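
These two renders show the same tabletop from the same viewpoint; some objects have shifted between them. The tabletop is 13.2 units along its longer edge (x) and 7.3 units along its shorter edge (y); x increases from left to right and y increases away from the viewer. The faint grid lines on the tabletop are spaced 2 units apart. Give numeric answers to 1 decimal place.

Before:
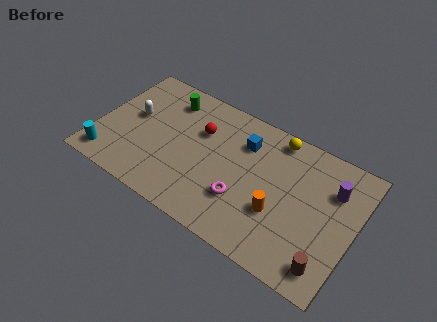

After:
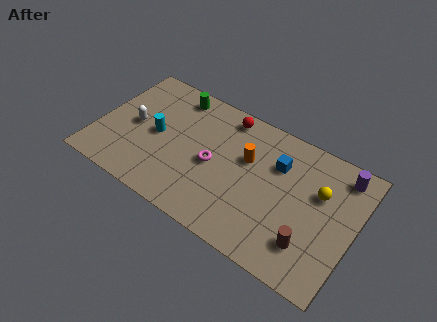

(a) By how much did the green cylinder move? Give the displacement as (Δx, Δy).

(0.3, 0.4)

The green cylinder was at about (3.2, 5.9) and moved to about (3.5, 6.3).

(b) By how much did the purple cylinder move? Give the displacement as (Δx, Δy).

(0.3, 1.0)

The purple cylinder was at about (11.9, 5.2) and moved to about (12.2, 6.2).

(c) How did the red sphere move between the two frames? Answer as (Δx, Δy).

(1.1, 1.5)

The red sphere started near (5.1, 4.9) and ended near (6.2, 6.4).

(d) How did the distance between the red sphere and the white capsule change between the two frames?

+1.7

Before: roughly 3.5 units apart; after: 5.2. That's 1.7 units further apart.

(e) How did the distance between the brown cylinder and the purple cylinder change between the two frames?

+0.5

The distance was about 4.0 in the first image and 4.5 in the second, so they moved 0.5 units further apart.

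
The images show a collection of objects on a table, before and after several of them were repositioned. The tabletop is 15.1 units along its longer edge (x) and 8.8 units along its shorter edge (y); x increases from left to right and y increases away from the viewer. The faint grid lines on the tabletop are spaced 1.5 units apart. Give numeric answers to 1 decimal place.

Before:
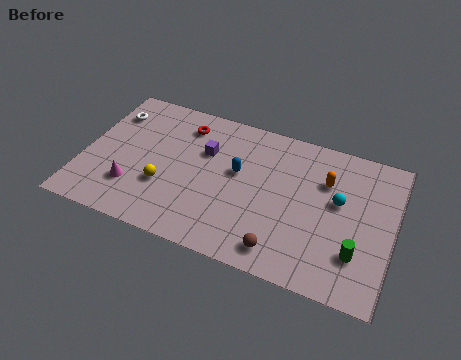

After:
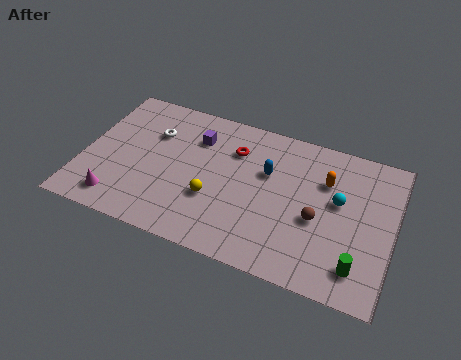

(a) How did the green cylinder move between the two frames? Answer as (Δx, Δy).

(0.1, -0.7)

From the two frames, the green cylinder sits at roughly (13.5, 2.4) before and (13.6, 1.7) after.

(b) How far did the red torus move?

2.7

The red torus moved from about (4.6, 7.1) to (7.2, 6.4), a distance of √(2.6² + 0.7²) ≈ 2.7.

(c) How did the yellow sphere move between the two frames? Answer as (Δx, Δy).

(2.4, 0.1)

From the two frames, the yellow sphere sits at roughly (4.1, 3.0) before and (6.5, 3.1) after.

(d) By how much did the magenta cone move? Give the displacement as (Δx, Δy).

(-0.6, -1.0)

The magenta cone was at about (2.6, 2.4) and moved to about (2.0, 1.4).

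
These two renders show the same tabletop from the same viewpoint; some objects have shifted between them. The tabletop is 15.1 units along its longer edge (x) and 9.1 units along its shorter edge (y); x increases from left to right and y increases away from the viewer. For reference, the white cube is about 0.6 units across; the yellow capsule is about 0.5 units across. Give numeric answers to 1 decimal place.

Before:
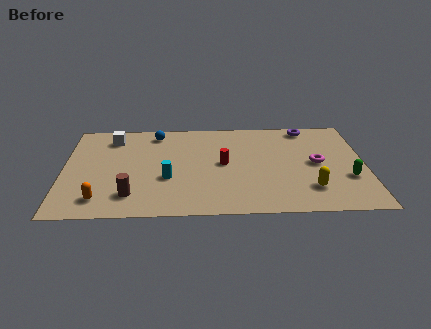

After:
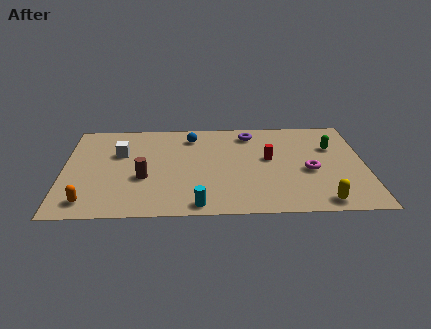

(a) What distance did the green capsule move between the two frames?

3.1

The green capsule was near (14.2, 3.1) before and (13.5, 6.1) after, so it travelled √(0.7² + 3.0²) ≈ 3.1 units.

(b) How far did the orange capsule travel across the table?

0.6

From (1.9, 1.6) to (1.3, 1.4), the orange capsule covered √(0.6² + 0.2²) ≈ 0.6 units.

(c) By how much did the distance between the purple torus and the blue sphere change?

-4.7

They were about 7.7 units apart before and 3.0 after — 4.7 units closer together.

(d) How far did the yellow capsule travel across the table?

1.3

The yellow capsule moved from about (12.3, 2.2) to (12.8, 1.0), a distance of √(0.5² + 1.2²) ≈ 1.3.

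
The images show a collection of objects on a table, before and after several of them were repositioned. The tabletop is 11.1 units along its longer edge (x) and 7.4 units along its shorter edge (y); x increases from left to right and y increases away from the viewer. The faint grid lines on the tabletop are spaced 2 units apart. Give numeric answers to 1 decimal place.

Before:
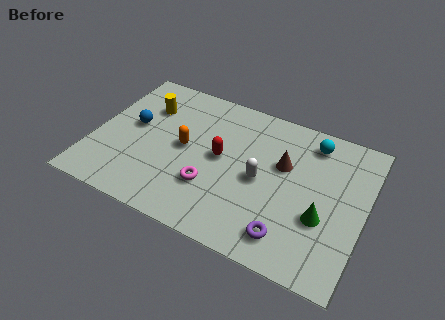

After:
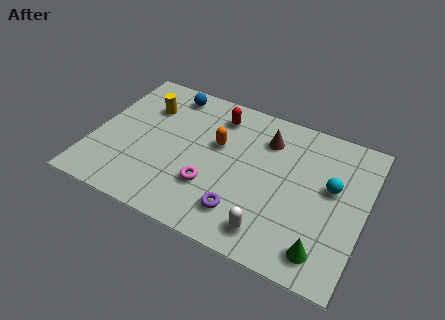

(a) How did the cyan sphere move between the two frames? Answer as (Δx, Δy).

(1.0, -1.9)

From the two frames, the cyan sphere sits at roughly (8.7, 6.2) before and (9.7, 4.3) after.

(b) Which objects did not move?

the yellow cylinder and the magenta torus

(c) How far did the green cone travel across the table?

1.5

The green cone moved from about (9.5, 2.7) to (9.7, 1.2), a distance of √(0.2² + 1.5²) ≈ 1.5.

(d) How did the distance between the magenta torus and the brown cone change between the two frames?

+0.3

They were about 3.5 units apart before and 3.8 after — 0.3 units further apart.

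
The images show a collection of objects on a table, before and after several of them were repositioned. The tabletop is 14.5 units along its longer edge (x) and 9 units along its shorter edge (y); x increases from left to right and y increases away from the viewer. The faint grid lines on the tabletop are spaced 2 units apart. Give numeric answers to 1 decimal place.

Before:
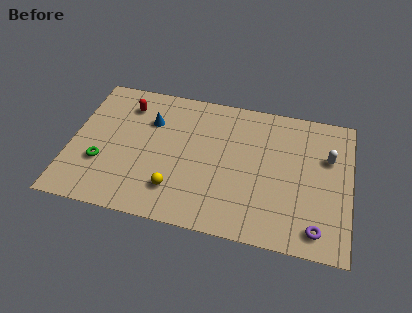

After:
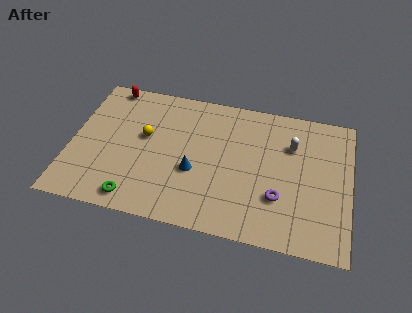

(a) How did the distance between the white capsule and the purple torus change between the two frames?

-1.1

Before: roughly 4.6 units apart; after: 3.5. That's 1.1 units closer together.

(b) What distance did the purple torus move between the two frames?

2.5

The purple torus moved from about (12.9, 1.3) to (10.9, 2.8), a distance of √(2.0² + 1.5²) ≈ 2.5.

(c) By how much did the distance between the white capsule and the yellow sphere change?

-0.9

The distance was about 8.6 in the first image and 7.7 in the second, so they moved 0.9 units closer together.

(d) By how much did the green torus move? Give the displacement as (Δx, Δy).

(1.9, -1.9)

The green torus started near (1.7, 3.0) and ended near (3.6, 1.1).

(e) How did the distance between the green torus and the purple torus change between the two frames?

-3.8

They were about 11.3 units apart before and 7.5 after — 3.8 units closer together.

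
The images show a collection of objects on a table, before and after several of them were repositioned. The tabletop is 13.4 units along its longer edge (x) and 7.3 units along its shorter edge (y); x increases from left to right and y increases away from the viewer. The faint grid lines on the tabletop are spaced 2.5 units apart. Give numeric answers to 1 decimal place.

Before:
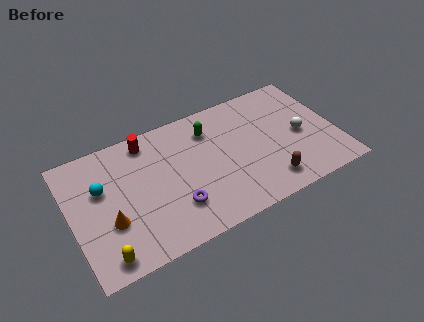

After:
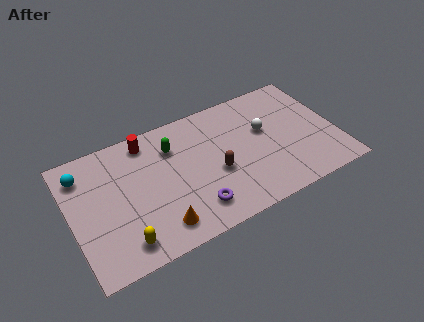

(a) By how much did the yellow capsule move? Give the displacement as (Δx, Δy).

(1.0, 0.3)

The yellow capsule started near (1.3, 0.9) and ended near (2.3, 1.2).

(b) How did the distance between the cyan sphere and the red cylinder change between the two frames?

+0.3

Before: roughly 3.0 units apart; after: 3.3. That's 0.3 units further apart.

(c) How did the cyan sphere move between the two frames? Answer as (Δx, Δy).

(-0.8, 1.2)

The cyan sphere started near (1.6, 4.6) and ended near (0.8, 5.8).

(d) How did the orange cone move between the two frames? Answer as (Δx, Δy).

(2.3, -1.3)

The orange cone started near (1.8, 2.6) and ended near (4.1, 1.3).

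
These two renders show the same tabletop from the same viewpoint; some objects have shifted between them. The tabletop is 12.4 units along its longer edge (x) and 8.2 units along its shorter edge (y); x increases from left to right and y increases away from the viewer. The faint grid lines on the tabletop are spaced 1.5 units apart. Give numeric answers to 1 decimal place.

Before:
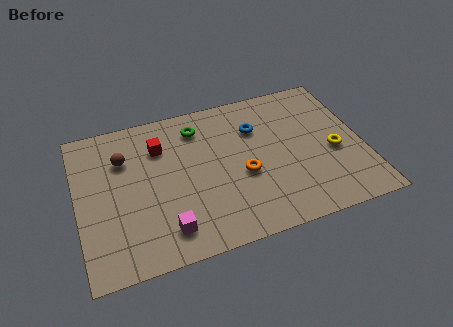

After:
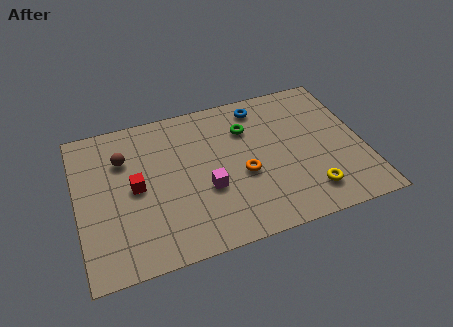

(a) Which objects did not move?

the brown sphere and the orange torus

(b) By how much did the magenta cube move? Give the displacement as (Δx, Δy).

(1.9, 1.6)

The magenta cube started near (3.6, 1.5) and ended near (5.5, 3.1).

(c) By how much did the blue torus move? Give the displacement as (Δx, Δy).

(0.3, 1.2)

The blue torus started near (7.9, 5.8) and ended near (8.2, 7.0).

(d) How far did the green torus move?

2.2

From (5.4, 6.6) to (7.5, 5.9), the green torus covered √(2.1² + 0.7²) ≈ 2.2 units.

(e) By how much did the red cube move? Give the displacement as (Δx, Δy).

(-1.2, -1.9)

From the two frames, the red cube sits at roughly (3.7, 6.0) before and (2.5, 4.1) after.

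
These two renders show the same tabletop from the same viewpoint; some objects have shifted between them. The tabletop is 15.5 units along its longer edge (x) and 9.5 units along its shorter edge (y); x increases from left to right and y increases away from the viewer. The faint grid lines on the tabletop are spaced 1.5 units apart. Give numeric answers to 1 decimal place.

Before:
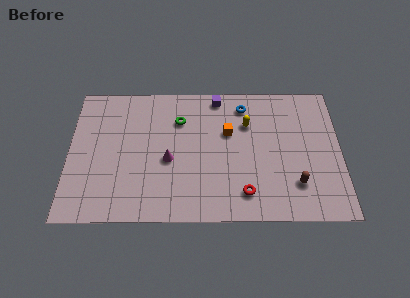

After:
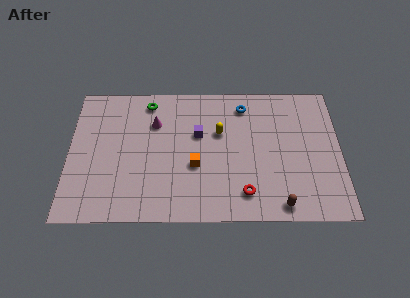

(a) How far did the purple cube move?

2.8

From (8.5, 8.5) to (7.4, 5.9), the purple cube covered √(1.1² + 2.6²) ≈ 2.8 units.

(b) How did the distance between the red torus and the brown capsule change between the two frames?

-0.8

The distance was about 3.0 in the first image and 2.2 in the second, so they moved 0.8 units closer together.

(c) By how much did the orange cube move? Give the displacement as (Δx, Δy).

(-1.9, -2.3)

The orange cube was at about (9.1, 6.0) and moved to about (7.2, 3.7).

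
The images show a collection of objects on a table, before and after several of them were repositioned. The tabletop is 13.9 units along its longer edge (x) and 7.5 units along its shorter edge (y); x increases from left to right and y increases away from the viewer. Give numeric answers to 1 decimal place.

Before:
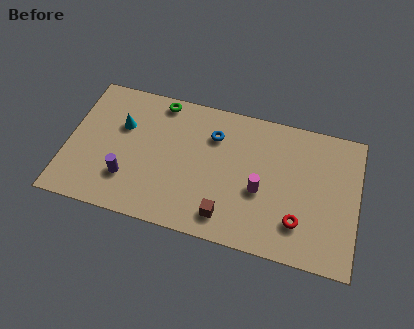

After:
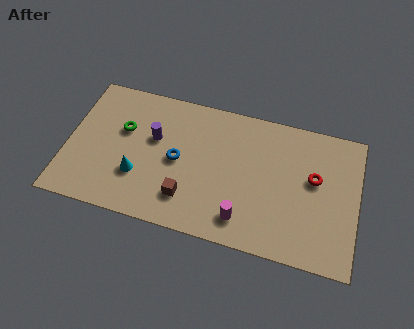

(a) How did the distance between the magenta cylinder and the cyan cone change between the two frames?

-1.8

Before: roughly 7.0 units apart; after: 5.2. That's 1.8 units closer together.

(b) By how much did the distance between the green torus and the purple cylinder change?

-3.3

They were about 4.8 units apart before and 1.5 after — 3.3 units closer together.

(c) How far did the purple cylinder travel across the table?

2.7

The purple cylinder was near (3.0, 2.1) before and (4.1, 4.6) after, so it travelled √(1.1² + 2.5²) ≈ 2.7 units.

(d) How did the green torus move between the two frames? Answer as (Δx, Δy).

(-1.6, -2.0)

The green torus started near (4.2, 6.7) and ended near (2.6, 4.7).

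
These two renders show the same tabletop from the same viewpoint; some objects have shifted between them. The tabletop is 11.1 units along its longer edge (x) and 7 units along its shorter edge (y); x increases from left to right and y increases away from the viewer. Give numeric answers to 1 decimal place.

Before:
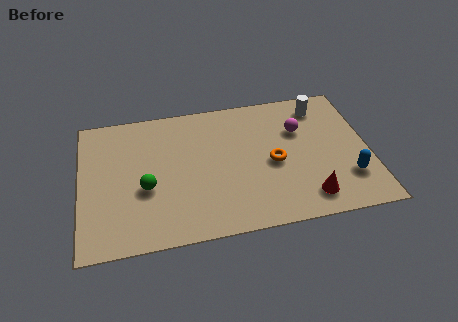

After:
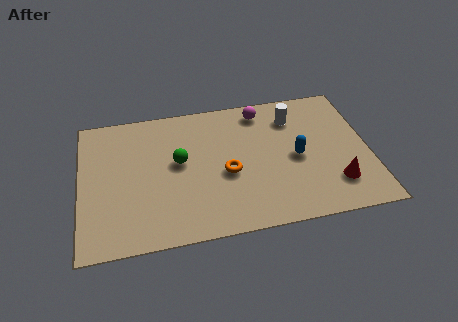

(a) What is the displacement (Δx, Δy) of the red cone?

(1.1, 0.5)

From the two frames, the red cone sits at roughly (8.6, 1.2) before and (9.7, 1.7) after.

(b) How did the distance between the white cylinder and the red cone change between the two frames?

-0.7

Before: roughly 4.7 units apart; after: 4.0. That's 0.7 units closer together.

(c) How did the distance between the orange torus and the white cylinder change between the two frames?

+0.3

Before: roughly 3.3 units apart; after: 3.6. That's 0.3 units further apart.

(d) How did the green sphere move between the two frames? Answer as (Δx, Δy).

(1.3, 1.1)

The green sphere was at about (2.5, 2.8) and moved to about (3.8, 3.9).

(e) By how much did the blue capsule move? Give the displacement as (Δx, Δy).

(-1.9, 1.4)

The blue capsule was at about (10.2, 1.9) and moved to about (8.3, 3.3).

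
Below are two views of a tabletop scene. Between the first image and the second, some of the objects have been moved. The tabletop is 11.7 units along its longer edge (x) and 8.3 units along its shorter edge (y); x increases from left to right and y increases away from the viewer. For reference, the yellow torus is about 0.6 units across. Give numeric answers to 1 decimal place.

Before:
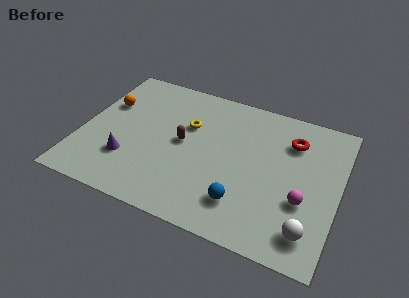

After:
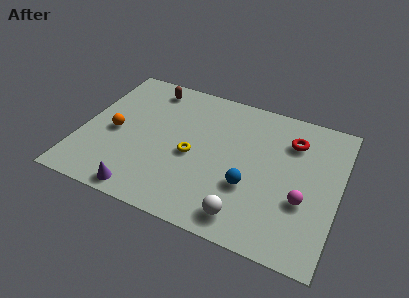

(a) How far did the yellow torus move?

1.7

From (4.7, 5.4) to (5.1, 3.7), the yellow torus covered √(0.4² + 1.7²) ≈ 1.7 units.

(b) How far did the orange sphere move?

1.7

From (0.9, 5.4) to (1.5, 3.8), the orange sphere covered √(0.6² + 1.6²) ≈ 1.7 units.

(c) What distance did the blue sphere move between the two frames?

1.0

The blue sphere was near (7.6, 1.9) before and (7.8, 2.9) after, so it travelled √(0.2² + 1.0²) ≈ 1.0 units.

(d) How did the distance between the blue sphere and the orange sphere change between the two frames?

-1.2

Before: roughly 7.6 units apart; after: 6.4. That's 1.2 units closer together.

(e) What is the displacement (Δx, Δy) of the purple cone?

(0.9, -1.6)

From the two frames, the purple cone sits at roughly (2.3, 2.4) before and (3.2, 0.8) after.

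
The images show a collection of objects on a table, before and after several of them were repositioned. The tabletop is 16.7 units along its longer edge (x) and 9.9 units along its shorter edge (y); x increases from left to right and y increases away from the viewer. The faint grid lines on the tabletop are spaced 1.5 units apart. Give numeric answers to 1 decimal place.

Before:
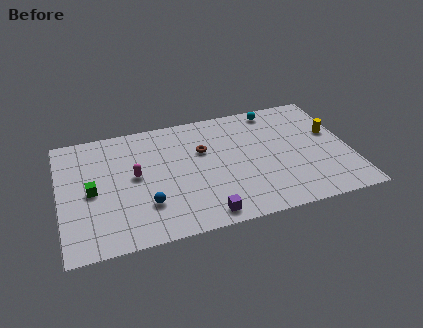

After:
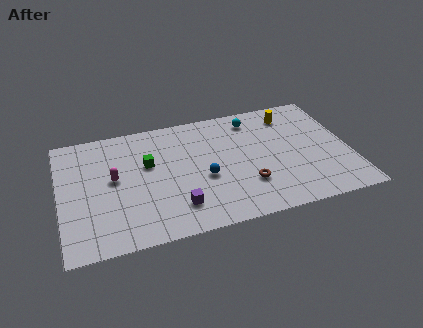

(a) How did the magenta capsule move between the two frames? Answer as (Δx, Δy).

(-1.2, 0.1)

The magenta capsule was at about (4.3, 5.3) and moved to about (3.1, 5.4).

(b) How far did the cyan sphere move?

1.4

From (12.7, 8.8) to (11.4, 8.3), the cyan sphere covered √(1.3² + 0.5²) ≈ 1.4 units.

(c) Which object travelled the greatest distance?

the brown torus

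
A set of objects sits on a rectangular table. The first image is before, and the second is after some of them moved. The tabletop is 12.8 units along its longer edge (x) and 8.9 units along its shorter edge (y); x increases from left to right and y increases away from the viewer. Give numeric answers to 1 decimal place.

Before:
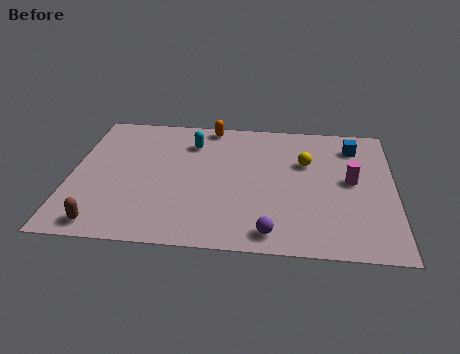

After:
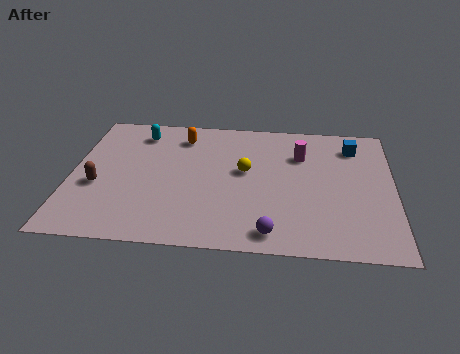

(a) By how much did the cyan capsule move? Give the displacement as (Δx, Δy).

(-2.1, 0.5)

The cyan capsule started near (4.7, 6.8) and ended near (2.6, 7.3).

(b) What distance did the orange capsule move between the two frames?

1.4

The orange capsule was near (5.4, 8.1) before and (4.3, 7.2) after, so it travelled √(1.1² + 0.9²) ≈ 1.4 units.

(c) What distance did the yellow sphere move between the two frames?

2.5

The yellow sphere moved from about (9.3, 5.8) to (6.9, 5.0), a distance of √(2.4² + 0.8²) ≈ 2.5.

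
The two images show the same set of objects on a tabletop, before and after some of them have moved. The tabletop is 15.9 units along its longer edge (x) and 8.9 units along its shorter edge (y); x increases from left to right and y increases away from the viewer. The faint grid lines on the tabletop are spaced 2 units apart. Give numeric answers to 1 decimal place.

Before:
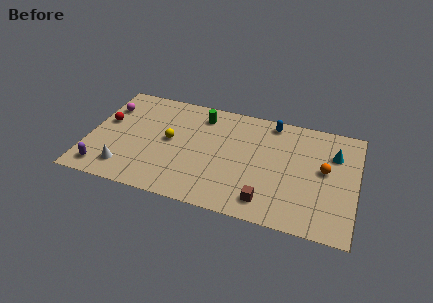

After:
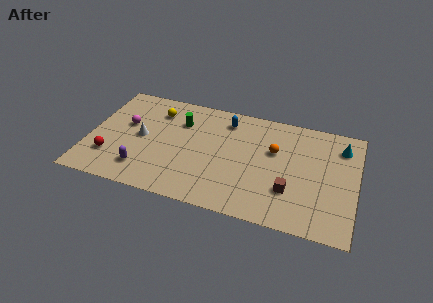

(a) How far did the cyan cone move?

0.8

From (14.5, 6.3) to (14.9, 7.0), the cyan cone covered √(0.4² + 0.7²) ≈ 0.8 units.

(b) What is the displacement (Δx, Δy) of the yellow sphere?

(-1.0, 2.2)

The yellow sphere was at about (4.8, 4.7) and moved to about (3.8, 6.9).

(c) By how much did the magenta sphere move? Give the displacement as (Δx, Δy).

(1.2, -1.2)

The magenta sphere started near (0.9, 6.5) and ended near (2.1, 5.3).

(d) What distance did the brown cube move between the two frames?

1.8

The brown cube was near (10.8, 1.5) before and (12.1, 2.7) after, so it travelled √(1.3² + 1.2²) ≈ 1.8 units.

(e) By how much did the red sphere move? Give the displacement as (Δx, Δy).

(0.5, -2.8)

The red sphere was at about (0.9, 5.2) and moved to about (1.4, 2.4).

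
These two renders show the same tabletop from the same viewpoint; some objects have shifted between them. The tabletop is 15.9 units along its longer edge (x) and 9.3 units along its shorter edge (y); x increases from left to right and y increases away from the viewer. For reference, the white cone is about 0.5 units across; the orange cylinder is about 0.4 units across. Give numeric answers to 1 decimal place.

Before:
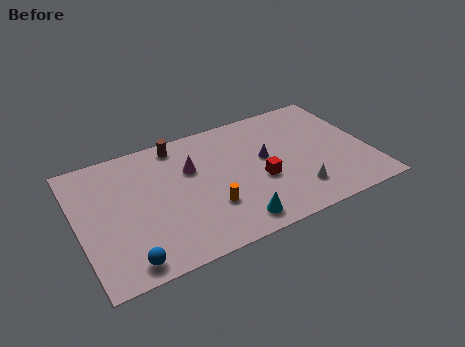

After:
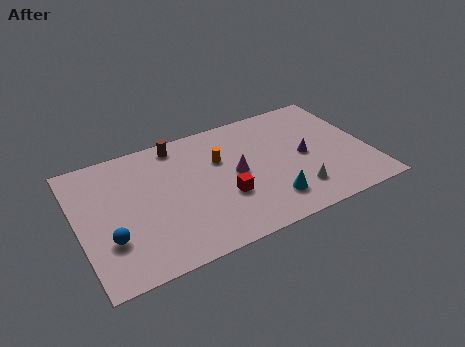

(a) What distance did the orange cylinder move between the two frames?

3.4

From (6.9, 2.9) to (7.9, 6.1), the orange cylinder covered √(1.0² + 3.2²) ≈ 3.4 units.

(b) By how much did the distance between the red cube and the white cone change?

+1.6

Before: roughly 2.4 units apart; after: 4.0. That's 1.6 units further apart.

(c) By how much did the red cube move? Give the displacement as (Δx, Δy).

(-2.0, -0.4)

The red cube was at about (9.8, 3.7) and moved to about (7.8, 3.3).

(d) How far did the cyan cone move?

2.2

The cyan cone was near (8.0, 1.3) before and (10.1, 2.0) after, so it travelled √(2.1² + 0.7²) ≈ 2.2 units.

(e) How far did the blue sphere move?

1.9

From (2.2, 1.1) to (1.5, 2.9), the blue sphere covered √(0.7² + 1.8²) ≈ 1.9 units.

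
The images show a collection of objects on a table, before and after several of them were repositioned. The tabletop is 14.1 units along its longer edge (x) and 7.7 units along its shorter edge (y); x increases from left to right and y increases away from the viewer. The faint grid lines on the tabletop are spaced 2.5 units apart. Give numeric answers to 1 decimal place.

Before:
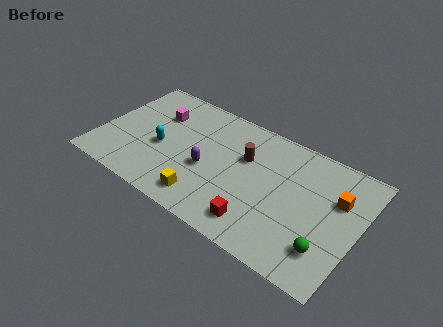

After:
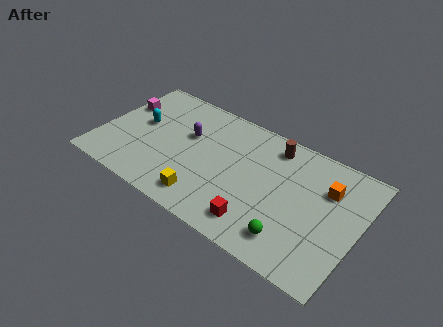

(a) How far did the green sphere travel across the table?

1.8

From (12.7, 1.9) to (10.9, 1.5), the green sphere covered √(1.8² + 0.4²) ≈ 1.8 units.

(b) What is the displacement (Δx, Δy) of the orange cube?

(-0.6, 0.3)

The orange cube started near (12.8, 5.1) and ended near (12.2, 5.4).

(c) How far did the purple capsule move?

2.1

The purple capsule moved from about (6.0, 3.2) to (4.6, 4.8), a distance of √(1.4² + 1.6²) ≈ 2.1.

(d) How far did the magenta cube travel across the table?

2.0

The magenta cube was near (2.8, 5.4) before and (0.8, 5.1) after, so it travelled √(2.0² + 0.3²) ≈ 2.0 units.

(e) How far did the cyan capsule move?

1.7

The cyan capsule moved from about (3.4, 3.3) to (2.0, 4.3), a distance of √(1.4² + 1.0²) ≈ 1.7.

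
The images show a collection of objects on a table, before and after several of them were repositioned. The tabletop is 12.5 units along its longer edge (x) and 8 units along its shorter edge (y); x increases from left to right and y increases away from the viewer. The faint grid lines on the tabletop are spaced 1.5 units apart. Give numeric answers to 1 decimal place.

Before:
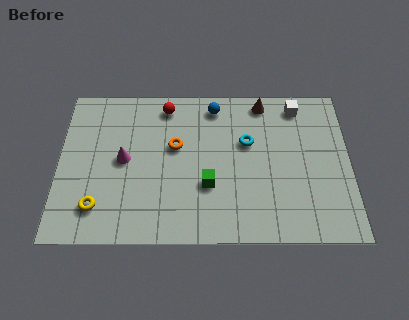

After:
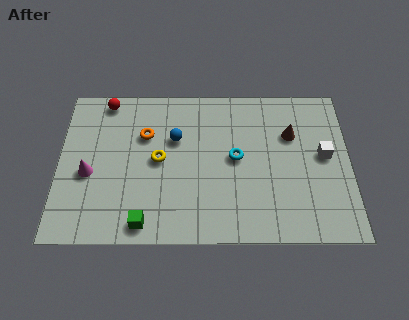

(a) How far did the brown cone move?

2.1

From (8.8, 7.1) to (10.0, 5.4), the brown cone covered √(1.2² + 1.7²) ≈ 2.1 units.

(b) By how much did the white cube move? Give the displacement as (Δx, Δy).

(1.1, -2.6)

From the two frames, the white cube sits at roughly (10.3, 6.9) before and (11.4, 4.3) after.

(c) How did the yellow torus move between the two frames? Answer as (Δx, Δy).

(2.6, 2.4)

The yellow torus started near (1.7, 1.7) and ended near (4.3, 4.1).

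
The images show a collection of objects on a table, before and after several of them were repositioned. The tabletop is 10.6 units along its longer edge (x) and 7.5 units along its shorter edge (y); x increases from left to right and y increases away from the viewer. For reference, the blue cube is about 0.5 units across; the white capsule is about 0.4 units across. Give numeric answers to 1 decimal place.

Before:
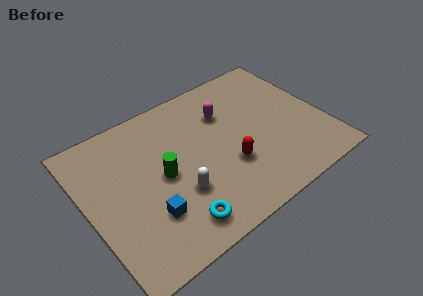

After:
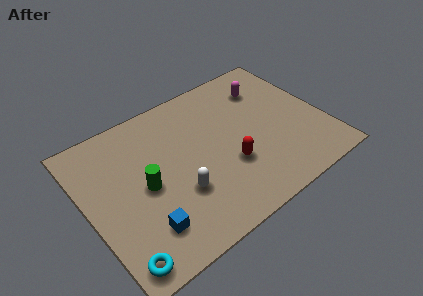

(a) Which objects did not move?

the red capsule and the white capsule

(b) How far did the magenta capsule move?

2.0

The magenta capsule moved from about (6.5, 5.3) to (8.5, 5.7), a distance of √(2.0² + 0.4²) ≈ 2.0.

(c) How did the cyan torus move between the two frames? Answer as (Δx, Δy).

(-2.6, -0.3)

The cyan torus was at about (3.4, 1.2) and moved to about (0.8, 0.9).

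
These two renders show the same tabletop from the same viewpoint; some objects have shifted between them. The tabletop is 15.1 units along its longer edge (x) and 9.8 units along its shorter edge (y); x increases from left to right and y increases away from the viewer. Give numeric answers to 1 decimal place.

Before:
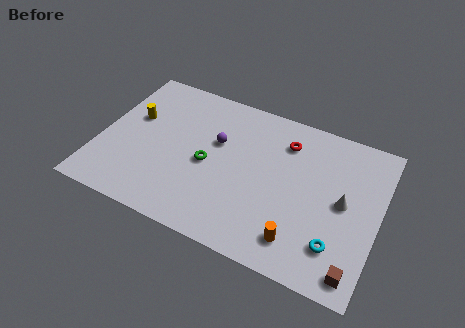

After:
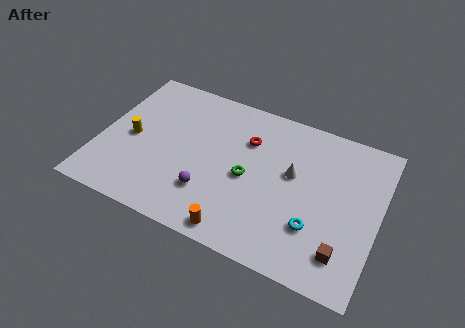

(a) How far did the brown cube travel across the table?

1.1

The brown cube moved from about (14.2, 1.2) to (13.5, 2.0), a distance of √(0.7² + 0.8²) ≈ 1.1.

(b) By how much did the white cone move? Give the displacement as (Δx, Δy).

(-2.8, 0.7)

The white cone was at about (13.2, 5.0) and moved to about (10.4, 5.7).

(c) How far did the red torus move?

2.1

From (9.8, 7.6) to (7.8, 6.9), the red torus covered √(2.0² + 0.7²) ≈ 2.1 units.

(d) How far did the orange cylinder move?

3.3

The orange cylinder moved from about (11.2, 1.8) to (8.0, 1.0), a distance of √(3.2² + 0.8²) ≈ 3.3.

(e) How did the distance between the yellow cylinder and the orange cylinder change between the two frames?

-3.2

Before: roughly 10.5 units apart; after: 7.3. That's 3.2 units closer together.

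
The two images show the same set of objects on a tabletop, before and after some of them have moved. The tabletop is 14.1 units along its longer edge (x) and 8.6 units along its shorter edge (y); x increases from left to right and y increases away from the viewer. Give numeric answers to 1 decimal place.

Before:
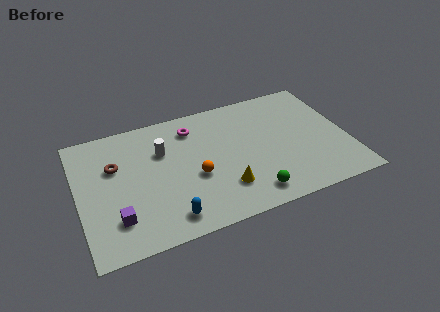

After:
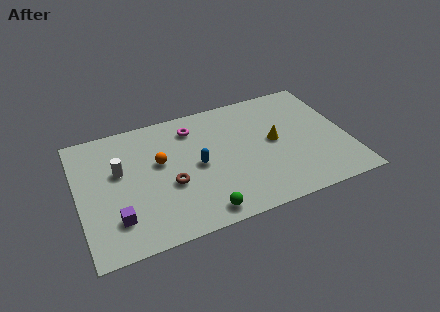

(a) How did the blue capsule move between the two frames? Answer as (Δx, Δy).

(1.8, 2.9)

The blue capsule was at about (4.4, 1.3) and moved to about (6.2, 4.2).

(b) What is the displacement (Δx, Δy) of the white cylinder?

(-2.3, -0.6)

The white cylinder was at about (4.5, 5.8) and moved to about (2.2, 5.2).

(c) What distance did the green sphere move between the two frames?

2.6

From (8.7, 1.3) to (6.1, 1.0), the green sphere covered √(2.6² + 0.3²) ≈ 2.6 units.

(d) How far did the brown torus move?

3.5

The brown torus was near (2.0, 5.6) before and (4.7, 3.4) after, so it travelled √(2.7² + 2.2²) ≈ 3.5 units.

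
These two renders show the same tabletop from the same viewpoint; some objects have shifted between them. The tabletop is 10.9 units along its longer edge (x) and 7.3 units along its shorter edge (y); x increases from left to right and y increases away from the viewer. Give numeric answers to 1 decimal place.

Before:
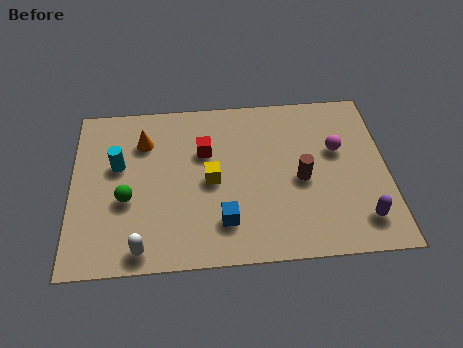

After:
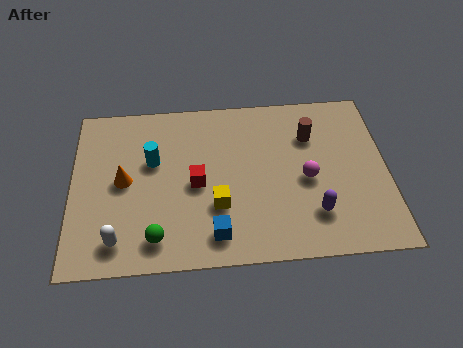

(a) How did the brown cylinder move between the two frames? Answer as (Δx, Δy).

(0.4, 1.9)

The brown cylinder started near (7.9, 3.3) and ended near (8.3, 5.2).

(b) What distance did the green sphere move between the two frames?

2.0

From (1.9, 2.9) to (2.9, 1.2), the green sphere covered √(1.0² + 1.7²) ≈ 2.0 units.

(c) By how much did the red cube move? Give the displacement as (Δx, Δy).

(-0.3, -1.4)

The red cube started near (4.6, 4.8) and ended near (4.3, 3.4).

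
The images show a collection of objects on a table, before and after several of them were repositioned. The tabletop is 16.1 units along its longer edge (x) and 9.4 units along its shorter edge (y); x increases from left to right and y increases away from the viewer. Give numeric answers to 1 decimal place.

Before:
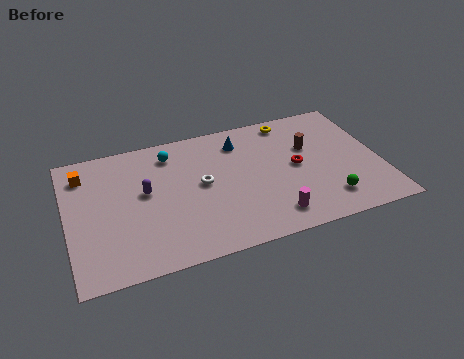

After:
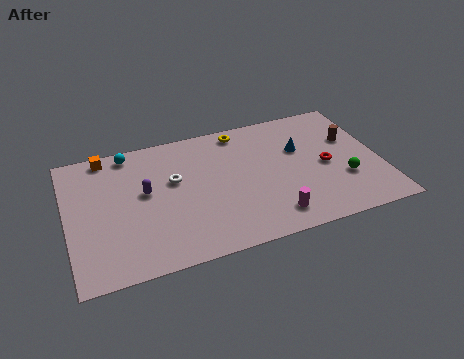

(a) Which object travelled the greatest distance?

the blue cone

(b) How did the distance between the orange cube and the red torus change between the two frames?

+0.7

Before: roughly 11.1 units apart; after: 11.8. That's 0.7 units further apart.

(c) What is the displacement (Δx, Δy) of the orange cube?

(1.2, 1.0)

The orange cube started near (1.0, 7.5) and ended near (2.2, 8.5).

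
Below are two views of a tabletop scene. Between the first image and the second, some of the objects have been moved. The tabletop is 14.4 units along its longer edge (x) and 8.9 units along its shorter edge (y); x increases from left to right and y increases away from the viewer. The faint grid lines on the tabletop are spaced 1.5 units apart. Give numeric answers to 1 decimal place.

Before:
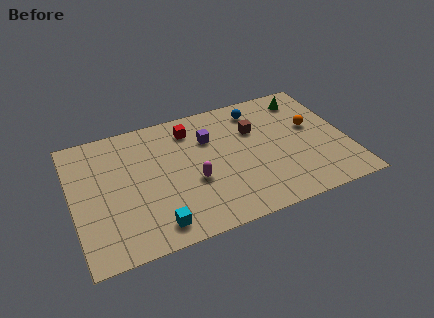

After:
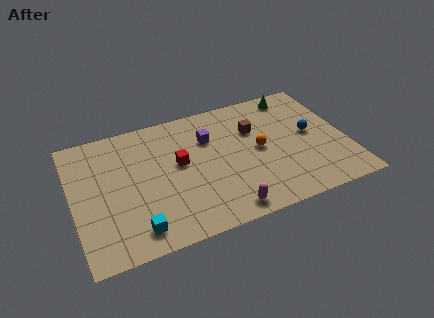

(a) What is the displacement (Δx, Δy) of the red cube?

(-0.8, -2.2)

The red cube started near (6.4, 7.2) and ended near (5.6, 5.0).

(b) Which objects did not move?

the purple cube and the brown cube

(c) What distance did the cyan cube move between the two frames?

1.0

From (4.0, 1.3) to (3.0, 1.4), the cyan cube covered √(1.0² + 0.1²) ≈ 1.0 units.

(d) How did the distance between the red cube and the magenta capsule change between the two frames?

+0.8

They were about 3.7 units apart before and 4.5 after — 0.8 units further apart.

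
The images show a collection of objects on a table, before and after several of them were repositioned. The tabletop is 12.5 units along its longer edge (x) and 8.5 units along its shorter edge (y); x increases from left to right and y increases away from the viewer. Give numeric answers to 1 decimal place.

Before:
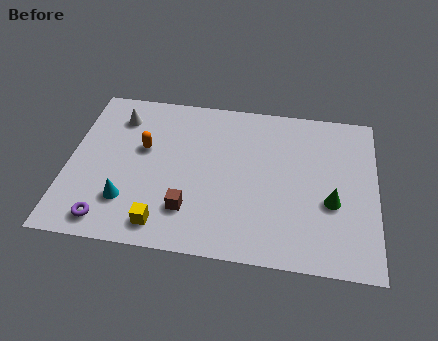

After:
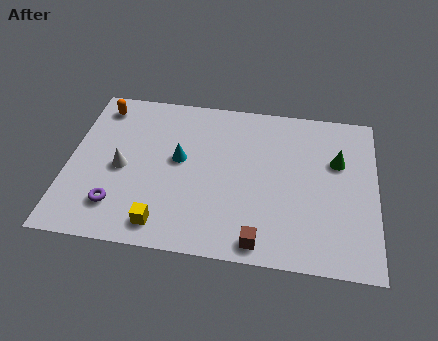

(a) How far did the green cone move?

2.2

The green cone was near (10.7, 3.3) before and (10.9, 5.5) after, so it travelled √(0.2² + 2.2²) ≈ 2.2 units.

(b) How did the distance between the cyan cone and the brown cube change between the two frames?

+2.6

The distance was about 2.5 in the first image and 5.1 in the second, so they moved 2.6 units further apart.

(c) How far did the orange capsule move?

2.8

The orange capsule moved from about (3.0, 5.1) to (1.1, 7.2), a distance of √(1.9² + 2.1²) ≈ 2.8.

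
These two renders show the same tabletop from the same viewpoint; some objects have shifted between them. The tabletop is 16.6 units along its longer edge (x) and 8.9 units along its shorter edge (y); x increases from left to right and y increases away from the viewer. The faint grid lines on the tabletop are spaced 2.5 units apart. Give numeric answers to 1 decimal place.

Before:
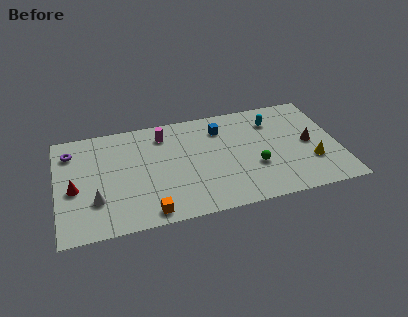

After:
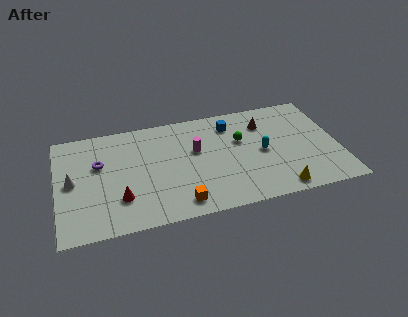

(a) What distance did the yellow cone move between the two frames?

2.8

The yellow cone moved from about (14.9, 2.8) to (12.8, 1.0), a distance of √(2.1² + 1.8²) ≈ 2.8.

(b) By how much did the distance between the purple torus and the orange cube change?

-1.2

The distance was about 7.4 in the first image and 6.2 in the second, so they moved 1.2 units closer together.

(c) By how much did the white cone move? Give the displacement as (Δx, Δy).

(-1.3, 1.8)

From the two frames, the white cone sits at roughly (2.2, 2.7) before and (0.9, 4.5) after.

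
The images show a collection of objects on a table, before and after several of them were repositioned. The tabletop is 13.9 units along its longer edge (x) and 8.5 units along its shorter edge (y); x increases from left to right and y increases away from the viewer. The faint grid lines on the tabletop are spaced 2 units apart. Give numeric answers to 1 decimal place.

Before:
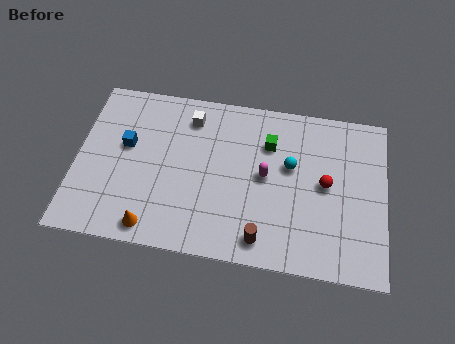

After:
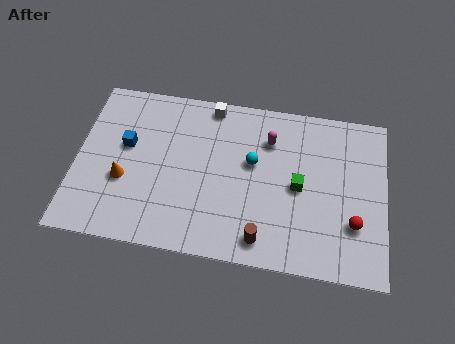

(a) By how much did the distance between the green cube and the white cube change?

+1.8

The distance was about 3.7 in the first image and 5.5 in the second, so they moved 1.8 units further apart.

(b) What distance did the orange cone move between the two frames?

2.6

From (3.6, 1.0) to (2.2, 3.2), the orange cone covered √(1.4² + 2.2²) ≈ 2.6 units.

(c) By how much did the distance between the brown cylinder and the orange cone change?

+1.7

They were about 4.9 units apart before and 6.6 after — 1.7 units further apart.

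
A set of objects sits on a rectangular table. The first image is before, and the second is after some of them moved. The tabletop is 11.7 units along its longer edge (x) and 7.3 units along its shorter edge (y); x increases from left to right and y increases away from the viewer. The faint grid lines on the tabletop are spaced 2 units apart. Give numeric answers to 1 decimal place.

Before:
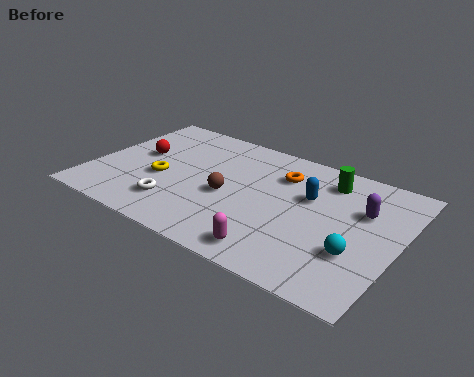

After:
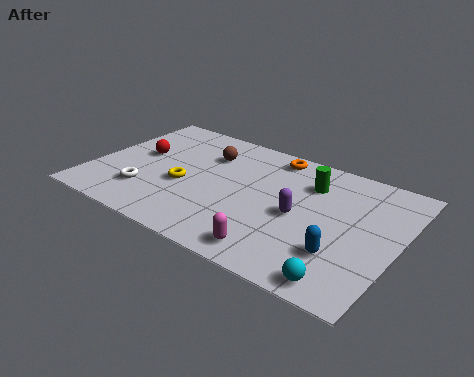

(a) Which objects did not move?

the red sphere and the magenta capsule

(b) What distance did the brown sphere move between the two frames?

2.4

From (5.3, 3.2) to (4.1, 5.3), the brown sphere covered √(1.2² + 2.1²) ≈ 2.4 units.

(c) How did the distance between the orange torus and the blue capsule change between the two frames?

+4.0

Before: roughly 1.4 units apart; after: 5.4. That's 4.0 units further apart.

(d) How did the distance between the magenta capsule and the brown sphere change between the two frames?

+2.4

Before: roughly 3.1 units apart; after: 5.5. That's 2.4 units further apart.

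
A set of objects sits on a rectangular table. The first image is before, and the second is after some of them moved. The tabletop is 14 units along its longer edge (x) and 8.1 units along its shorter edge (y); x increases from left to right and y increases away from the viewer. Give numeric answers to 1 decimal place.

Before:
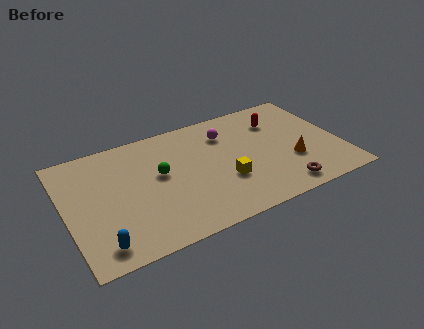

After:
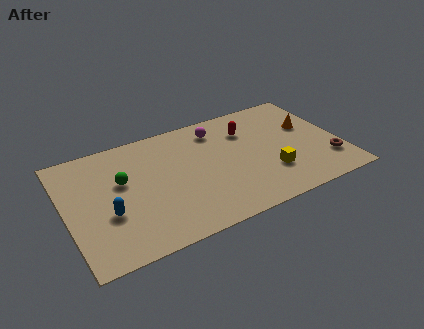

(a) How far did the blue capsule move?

1.9

From (1.4, 1.2) to (2.0, 3.0), the blue capsule covered √(0.6² + 1.8²) ≈ 1.9 units.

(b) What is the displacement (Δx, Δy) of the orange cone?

(1.2, 2.2)

The orange cone was at about (11.4, 2.8) and moved to about (12.6, 5.0).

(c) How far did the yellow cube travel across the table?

2.3

The yellow cube moved from about (7.9, 2.8) to (10.2, 2.4), a distance of √(2.3² + 0.4²) ≈ 2.3.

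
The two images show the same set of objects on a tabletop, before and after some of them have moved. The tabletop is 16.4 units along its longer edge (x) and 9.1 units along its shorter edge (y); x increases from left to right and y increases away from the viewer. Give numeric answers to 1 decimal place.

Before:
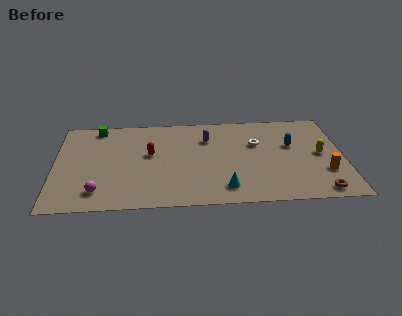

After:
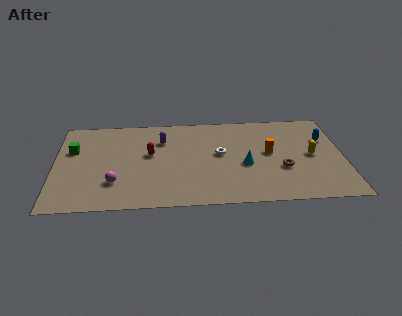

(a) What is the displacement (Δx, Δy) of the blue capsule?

(1.9, 0.5)

The blue capsule started near (13.5, 5.6) and ended near (15.4, 6.1).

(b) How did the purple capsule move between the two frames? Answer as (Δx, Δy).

(-2.6, 0.0)

The purple capsule was at about (8.7, 6.6) and moved to about (6.1, 6.6).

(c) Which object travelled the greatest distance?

the orange cylinder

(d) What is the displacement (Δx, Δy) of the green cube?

(-1.4, -2.2)

From the two frames, the green cube sits at roughly (2.4, 8.1) before and (1.0, 5.9) after.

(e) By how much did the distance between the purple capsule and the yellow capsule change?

+2.1

They were about 6.7 units apart before and 8.8 after — 2.1 units further apart.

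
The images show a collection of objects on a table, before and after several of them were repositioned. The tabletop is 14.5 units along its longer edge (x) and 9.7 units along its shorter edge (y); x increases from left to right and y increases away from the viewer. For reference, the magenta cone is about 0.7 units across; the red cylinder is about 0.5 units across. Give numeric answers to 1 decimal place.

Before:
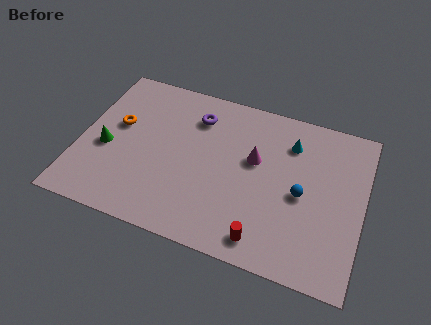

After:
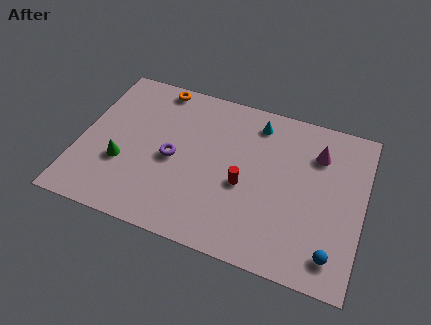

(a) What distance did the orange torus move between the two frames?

3.5

The orange torus was near (1.8, 5.7) before and (3.5, 8.8) after, so it travelled √(1.7² + 3.1²) ≈ 3.5 units.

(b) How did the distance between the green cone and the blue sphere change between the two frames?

+1.0

The distance was about 10.0 in the first image and 11.0 in the second, so they moved 1.0 units further apart.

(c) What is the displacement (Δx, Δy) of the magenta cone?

(3.1, 1.4)

The magenta cone was at about (8.9, 5.8) and moved to about (12.0, 7.2).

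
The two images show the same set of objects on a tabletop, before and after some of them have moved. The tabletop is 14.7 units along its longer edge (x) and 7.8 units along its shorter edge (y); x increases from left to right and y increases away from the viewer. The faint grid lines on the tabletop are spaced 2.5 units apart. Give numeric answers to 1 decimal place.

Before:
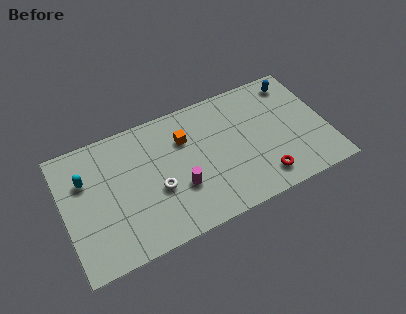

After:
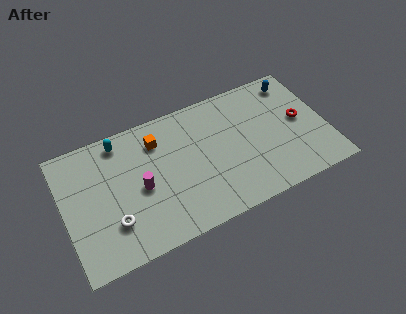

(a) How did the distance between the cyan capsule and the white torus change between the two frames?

+0.3

The distance was about 4.4 in the first image and 4.7 in the second, so they moved 0.3 units further apart.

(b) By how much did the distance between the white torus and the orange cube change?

+1.8

Before: roughly 3.0 units apart; after: 4.8. That's 1.8 units further apart.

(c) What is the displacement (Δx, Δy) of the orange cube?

(-1.5, 0.5)

From the two frames, the orange cube sits at roughly (6.9, 5.5) before and (5.4, 6.0) after.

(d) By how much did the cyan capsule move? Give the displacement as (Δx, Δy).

(2.1, 1.5)

The cyan capsule was at about (1.3, 5.3) and moved to about (3.4, 6.8).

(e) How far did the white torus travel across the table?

2.8

From (5.1, 3.1) to (2.5, 2.2), the white torus covered √(2.6² + 0.9²) ≈ 2.8 units.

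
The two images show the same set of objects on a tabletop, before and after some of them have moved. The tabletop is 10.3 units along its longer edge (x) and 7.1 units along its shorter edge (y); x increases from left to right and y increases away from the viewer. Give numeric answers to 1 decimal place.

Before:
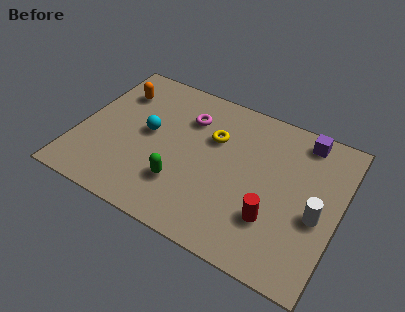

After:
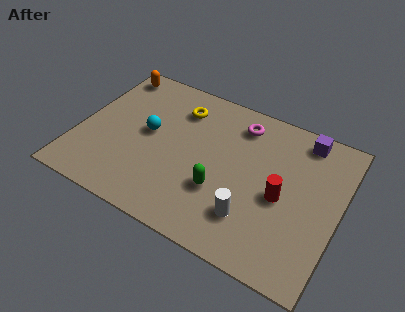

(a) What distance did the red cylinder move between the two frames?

1.1

From (7.9, 2.1) to (8.1, 3.2), the red cylinder covered √(0.2² + 1.1²) ≈ 1.1 units.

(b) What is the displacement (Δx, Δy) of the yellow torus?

(-1.5, 0.8)

The yellow torus was at about (5.2, 4.7) and moved to about (3.7, 5.5).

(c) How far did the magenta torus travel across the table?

2.1

The magenta torus moved from about (4.1, 5.2) to (6.1, 5.8), a distance of √(2.0² + 0.6²) ≈ 2.1.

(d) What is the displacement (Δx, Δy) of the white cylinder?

(-2.4, -1.2)

The white cylinder started near (9.5, 3.0) and ended near (7.1, 1.8).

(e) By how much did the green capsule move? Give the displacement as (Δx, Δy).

(1.5, 0.4)

The green capsule started near (4.3, 2.0) and ended near (5.8, 2.4).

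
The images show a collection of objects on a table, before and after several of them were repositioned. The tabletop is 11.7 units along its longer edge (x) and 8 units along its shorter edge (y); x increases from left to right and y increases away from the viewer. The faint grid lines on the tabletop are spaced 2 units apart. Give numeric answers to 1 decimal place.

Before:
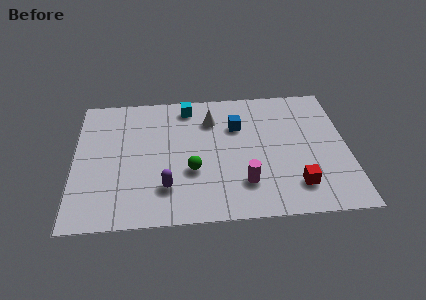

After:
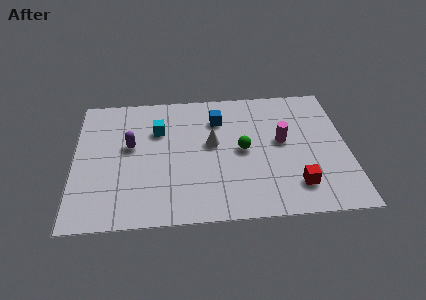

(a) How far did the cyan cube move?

1.9

The cyan cube was near (4.9, 6.9) before and (3.6, 5.5) after, so it travelled √(1.3² + 1.4²) ≈ 1.9 units.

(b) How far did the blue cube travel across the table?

0.9

From (7.0, 5.5) to (6.2, 6.0), the blue cube covered √(0.8² + 0.5²) ≈ 0.9 units.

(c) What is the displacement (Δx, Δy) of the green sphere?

(2.2, 1.1)

From the two frames, the green sphere sits at roughly (5.0, 2.9) before and (7.2, 4.0) after.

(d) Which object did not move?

the red cube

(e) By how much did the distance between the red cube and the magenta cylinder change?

+0.5

The distance was about 2.2 in the first image and 2.7 in the second, so they moved 0.5 units further apart.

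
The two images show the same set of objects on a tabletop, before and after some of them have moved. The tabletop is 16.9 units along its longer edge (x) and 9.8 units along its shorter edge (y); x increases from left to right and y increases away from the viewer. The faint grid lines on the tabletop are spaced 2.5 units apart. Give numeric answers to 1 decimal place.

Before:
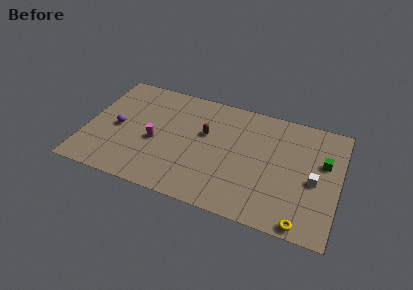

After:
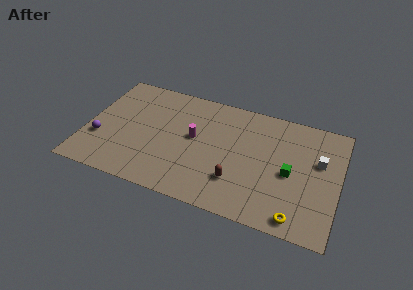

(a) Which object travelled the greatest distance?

the brown capsule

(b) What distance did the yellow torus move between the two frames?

0.5

The yellow torus was near (14.8, 0.8) before and (14.4, 1.1) after, so it travelled √(0.4² + 0.3²) ≈ 0.5 units.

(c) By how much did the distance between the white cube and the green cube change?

+0.6

The distance was about 1.8 in the first image and 2.4 in the second, so they moved 0.6 units further apart.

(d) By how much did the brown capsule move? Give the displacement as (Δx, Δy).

(2.4, -3.3)

The brown capsule was at about (7.9, 6.0) and moved to about (10.3, 2.7).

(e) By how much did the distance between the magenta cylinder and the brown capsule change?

+0.4

Before: roughly 3.7 units apart; after: 4.1. That's 0.4 units further apart.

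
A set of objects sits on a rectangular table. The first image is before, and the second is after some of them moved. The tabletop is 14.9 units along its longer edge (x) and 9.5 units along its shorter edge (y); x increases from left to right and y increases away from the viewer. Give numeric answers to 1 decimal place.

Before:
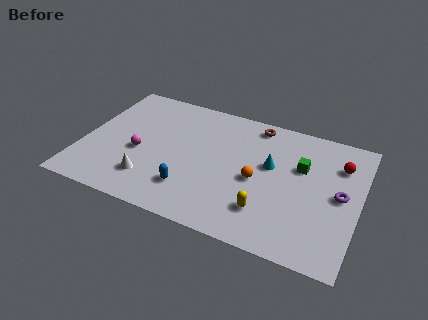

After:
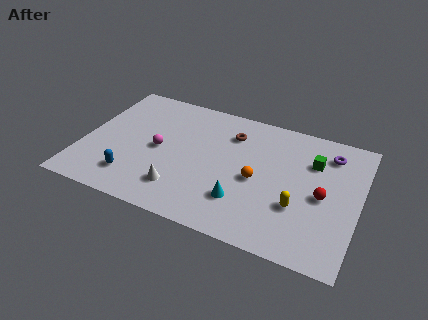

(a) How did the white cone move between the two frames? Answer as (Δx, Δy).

(1.7, -0.1)

The white cone was at about (3.9, 2.2) and moved to about (5.6, 2.1).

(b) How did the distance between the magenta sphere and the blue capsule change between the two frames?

-0.6

Before: roughly 3.4 units apart; after: 2.8. That's 0.6 units closer together.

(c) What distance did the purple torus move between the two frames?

2.9

The purple torus moved from about (13.9, 4.8) to (13.1, 7.6), a distance of √(0.8² + 2.8²) ≈ 2.9.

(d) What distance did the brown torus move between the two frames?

1.7

The brown torus was near (9.0, 8.4) before and (7.8, 7.2) after, so it travelled √(1.2² + 1.2²) ≈ 1.7 units.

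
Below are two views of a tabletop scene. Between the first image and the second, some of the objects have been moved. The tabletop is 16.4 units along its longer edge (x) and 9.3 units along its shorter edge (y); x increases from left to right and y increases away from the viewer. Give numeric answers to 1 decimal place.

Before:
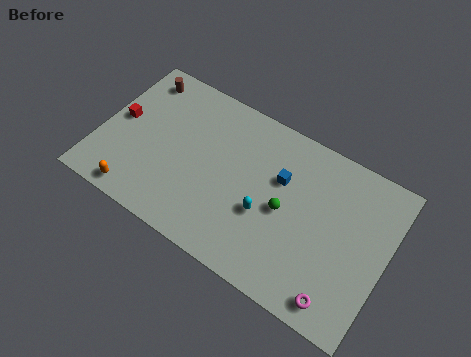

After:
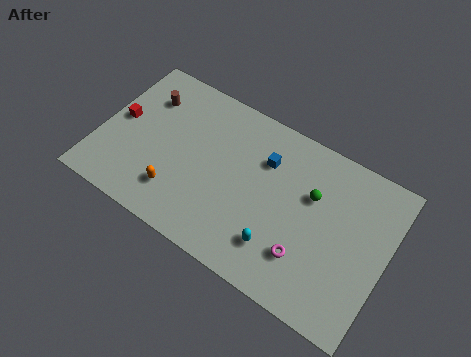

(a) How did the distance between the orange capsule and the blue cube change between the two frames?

-2.8

The distance was about 9.0 in the first image and 6.2 in the second, so they moved 2.8 units closer together.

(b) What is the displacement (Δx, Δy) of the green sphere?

(1.3, 1.6)

The green sphere was at about (10.7, 4.4) and moved to about (12.0, 6.0).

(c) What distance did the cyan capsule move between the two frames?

1.7

The cyan capsule moved from about (9.7, 3.6) to (10.7, 2.2), a distance of √(1.0² + 1.4²) ≈ 1.7.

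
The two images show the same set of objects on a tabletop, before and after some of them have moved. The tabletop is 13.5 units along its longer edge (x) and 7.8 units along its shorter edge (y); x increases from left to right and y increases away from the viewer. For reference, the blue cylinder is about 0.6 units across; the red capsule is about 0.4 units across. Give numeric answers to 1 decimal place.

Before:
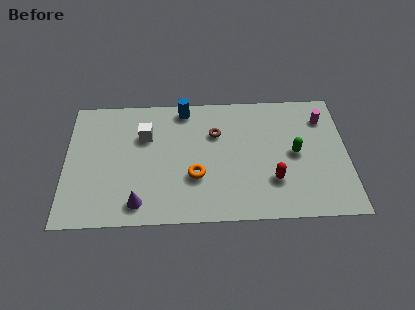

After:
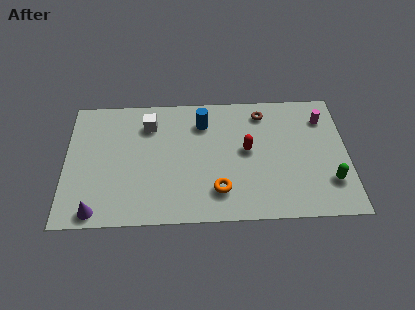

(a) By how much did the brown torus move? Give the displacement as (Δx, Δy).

(2.3, 1.2)

From the two frames, the brown torus sits at roughly (7.2, 5.3) before and (9.5, 6.5) after.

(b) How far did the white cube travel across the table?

0.7

From (3.8, 5.3) to (4.0, 6.0), the white cube covered √(0.2² + 0.7²) ≈ 0.7 units.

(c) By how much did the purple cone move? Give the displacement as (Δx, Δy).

(-2.0, -0.4)

The purple cone was at about (3.5, 1.2) and moved to about (1.5, 0.8).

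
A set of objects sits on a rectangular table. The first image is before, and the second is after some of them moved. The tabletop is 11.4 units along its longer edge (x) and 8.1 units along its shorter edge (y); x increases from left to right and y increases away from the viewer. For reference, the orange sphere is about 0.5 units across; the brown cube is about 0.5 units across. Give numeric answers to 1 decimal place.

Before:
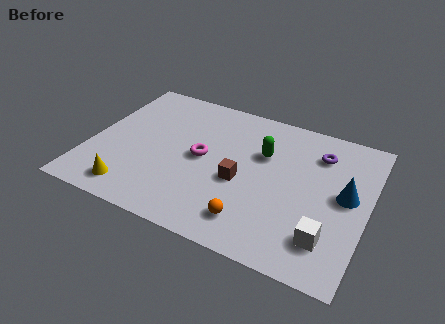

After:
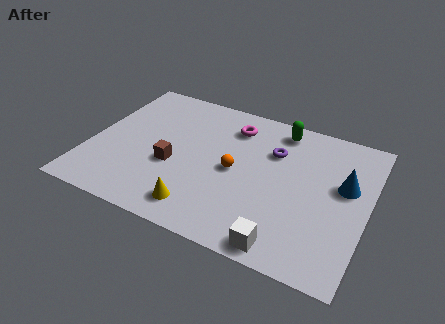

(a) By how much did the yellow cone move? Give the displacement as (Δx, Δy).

(2.8, 0.1)

The yellow cone started near (2.1, 1.2) and ended near (4.9, 1.3).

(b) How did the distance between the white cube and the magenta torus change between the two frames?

+0.4

The distance was about 5.9 in the first image and 6.3 in the second, so they moved 0.4 units further apart.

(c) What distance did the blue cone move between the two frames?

0.5

The blue cone moved from about (10.5, 4.3) to (10.4, 4.8), a distance of √(0.1² + 0.5²) ≈ 0.5.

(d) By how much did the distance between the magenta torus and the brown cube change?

+2.0

Before: roughly 1.8 units apart; after: 3.8. That's 2.0 units further apart.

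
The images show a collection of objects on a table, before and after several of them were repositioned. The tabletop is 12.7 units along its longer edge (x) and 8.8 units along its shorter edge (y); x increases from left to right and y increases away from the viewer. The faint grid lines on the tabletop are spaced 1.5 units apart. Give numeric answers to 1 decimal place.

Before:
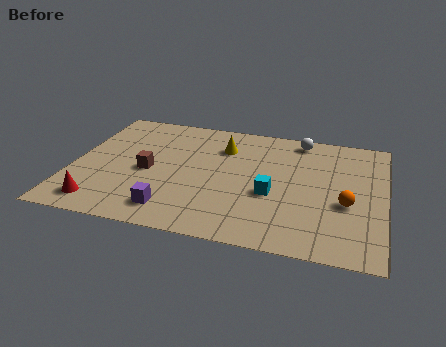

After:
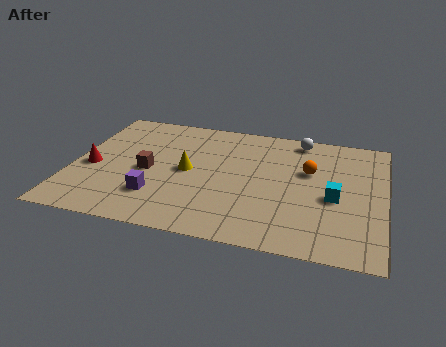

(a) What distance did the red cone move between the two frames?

2.6

The red cone was near (1.4, 1.3) before and (0.8, 3.8) after, so it travelled √(0.6² + 2.5²) ≈ 2.6 units.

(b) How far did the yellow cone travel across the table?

2.5

The yellow cone was near (6.0, 6.5) before and (4.7, 4.4) after, so it travelled √(1.3² + 2.1²) ≈ 2.5 units.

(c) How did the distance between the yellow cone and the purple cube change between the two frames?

-2.9

Before: roughly 5.3 units apart; after: 2.4. That's 2.9 units closer together.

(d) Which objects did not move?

the brown cube and the white sphere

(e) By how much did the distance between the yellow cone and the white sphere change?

+2.2

Before: roughly 3.4 units apart; after: 5.6. That's 2.2 units further apart.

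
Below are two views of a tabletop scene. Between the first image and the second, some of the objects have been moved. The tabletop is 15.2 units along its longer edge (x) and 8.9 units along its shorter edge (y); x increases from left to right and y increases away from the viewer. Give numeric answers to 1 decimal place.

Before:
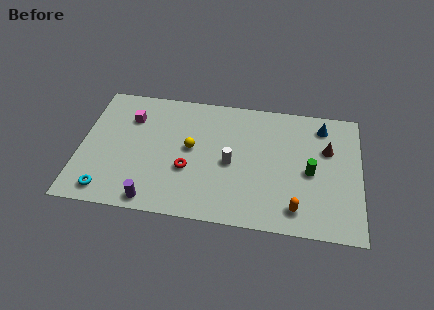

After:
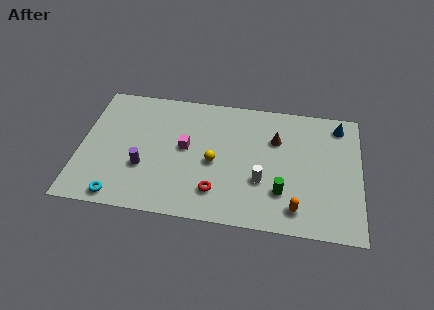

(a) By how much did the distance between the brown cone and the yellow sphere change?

-3.6

Before: roughly 7.5 units apart; after: 3.9. That's 3.6 units closer together.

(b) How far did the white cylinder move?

2.0

From (8.2, 4.1) to (9.9, 3.1), the white cylinder covered √(1.7² + 1.0²) ≈ 2.0 units.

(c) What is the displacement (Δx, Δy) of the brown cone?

(-2.8, 0.3)

The brown cone started near (13.4, 5.8) and ended near (10.6, 6.1).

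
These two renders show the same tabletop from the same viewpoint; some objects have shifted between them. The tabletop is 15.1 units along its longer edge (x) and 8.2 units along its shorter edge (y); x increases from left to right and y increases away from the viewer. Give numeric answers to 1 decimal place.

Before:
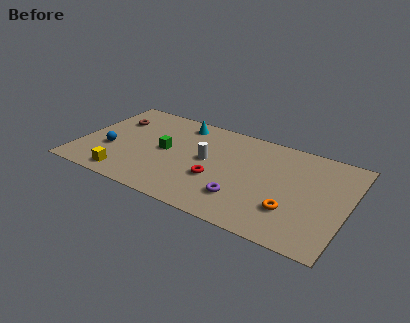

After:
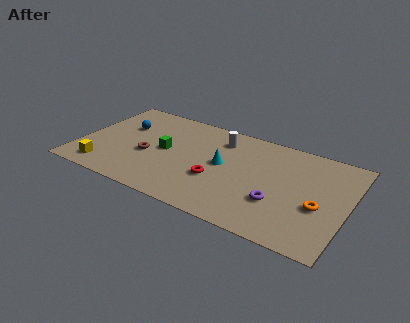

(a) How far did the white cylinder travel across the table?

2.2

The white cylinder was near (7.2, 4.4) before and (7.7, 6.5) after, so it travelled √(0.5² + 2.1²) ≈ 2.2 units.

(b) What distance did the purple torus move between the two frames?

2.0

The purple torus moved from about (9.5, 2.1) to (11.4, 2.7), a distance of √(1.9² + 0.6²) ≈ 2.0.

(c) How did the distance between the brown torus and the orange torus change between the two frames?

-1.4

The distance was about 11.1 in the first image and 9.7 in the second, so they moved 1.4 units closer together.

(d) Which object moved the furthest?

the cyan cone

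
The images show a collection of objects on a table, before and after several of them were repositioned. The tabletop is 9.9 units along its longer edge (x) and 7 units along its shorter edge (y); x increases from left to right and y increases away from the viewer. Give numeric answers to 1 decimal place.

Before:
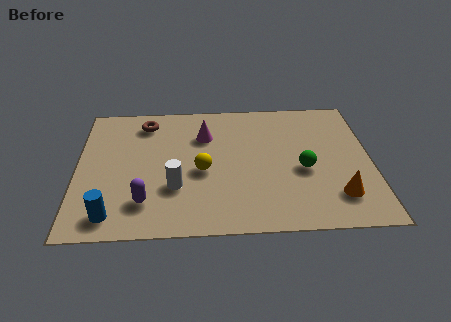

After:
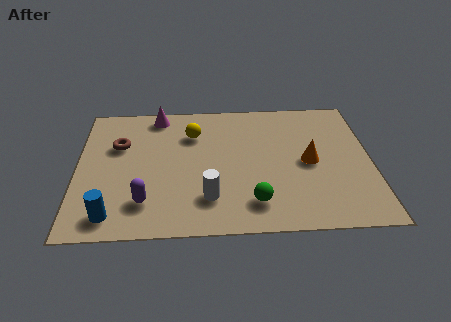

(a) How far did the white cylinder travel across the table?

1.3

From (3.3, 2.3) to (4.4, 1.7), the white cylinder covered √(1.1² + 0.6²) ≈ 1.3 units.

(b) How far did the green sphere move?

2.3

The green sphere was near (7.6, 3.0) before and (5.9, 1.4) after, so it travelled √(1.7² + 1.6²) ≈ 2.3 units.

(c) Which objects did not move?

the purple capsule and the blue cylinder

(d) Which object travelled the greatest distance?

the green sphere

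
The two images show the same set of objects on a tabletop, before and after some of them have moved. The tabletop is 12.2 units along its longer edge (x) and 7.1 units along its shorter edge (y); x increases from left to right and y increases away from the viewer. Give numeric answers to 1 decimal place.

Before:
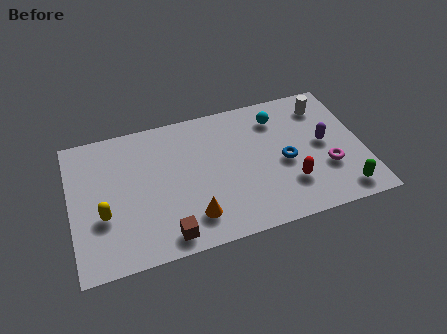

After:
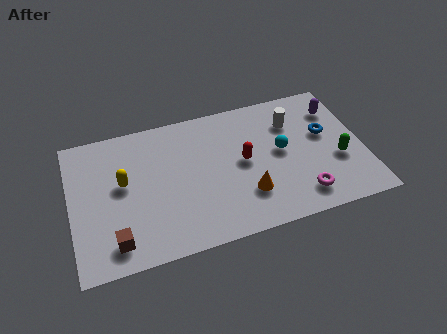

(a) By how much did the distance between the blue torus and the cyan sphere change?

-0.5

The distance was about 2.4 in the first image and 1.9 in the second, so they moved 0.5 units closer together.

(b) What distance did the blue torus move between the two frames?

2.1

From (8.9, 3.2) to (10.7, 4.2), the blue torus covered √(1.8² + 1.0²) ≈ 2.1 units.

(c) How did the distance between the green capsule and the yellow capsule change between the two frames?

-0.9

The distance was about 9.9 in the first image and 9.0 in the second, so they moved 0.9 units closer together.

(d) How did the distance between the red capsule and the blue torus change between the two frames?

+2.3

Before: roughly 1.2 units apart; after: 3.5. That's 2.3 units further apart.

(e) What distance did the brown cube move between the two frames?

2.1

From (3.8, 0.9) to (1.7, 1.2), the brown cube covered √(2.1² + 0.3²) ≈ 2.1 units.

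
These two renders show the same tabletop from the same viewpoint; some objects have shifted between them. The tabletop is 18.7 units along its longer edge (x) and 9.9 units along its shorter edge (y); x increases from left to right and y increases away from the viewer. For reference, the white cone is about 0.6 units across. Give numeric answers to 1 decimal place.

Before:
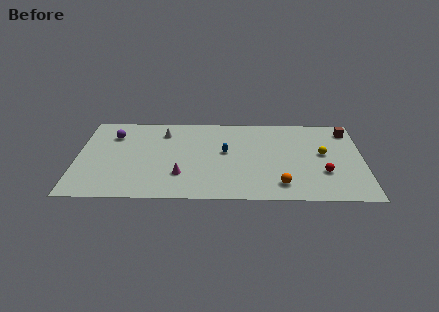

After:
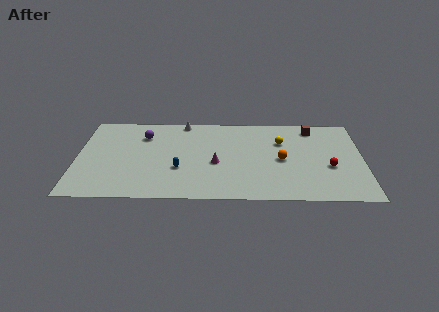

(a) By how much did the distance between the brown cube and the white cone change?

-3.6

They were about 12.2 units apart before and 8.6 after — 3.6 units closer together.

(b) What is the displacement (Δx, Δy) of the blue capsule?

(-3.0, -2.0)

The blue capsule was at about (9.7, 5.5) and moved to about (6.7, 3.5).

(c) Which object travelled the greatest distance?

the blue capsule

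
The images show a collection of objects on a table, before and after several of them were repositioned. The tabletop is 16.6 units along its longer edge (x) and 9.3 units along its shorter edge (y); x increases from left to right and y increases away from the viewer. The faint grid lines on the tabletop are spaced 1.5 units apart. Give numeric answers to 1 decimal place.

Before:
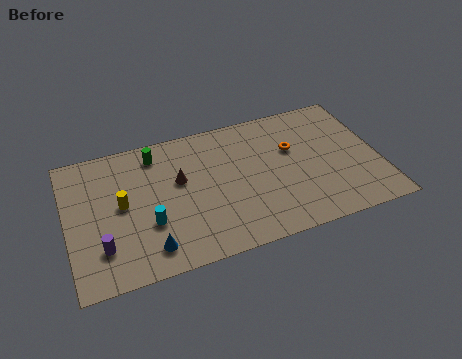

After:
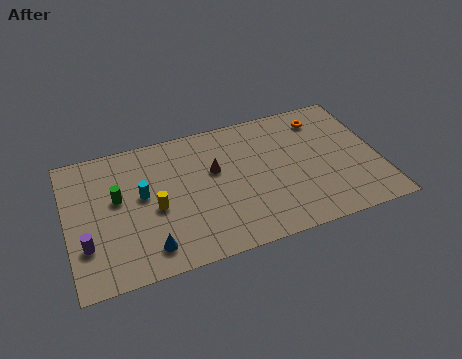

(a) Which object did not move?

the blue cone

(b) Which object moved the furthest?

the green cylinder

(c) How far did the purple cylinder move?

0.9

The purple cylinder moved from about (1.7, 2.4) to (0.9, 2.8), a distance of √(0.8² + 0.4²) ≈ 0.9.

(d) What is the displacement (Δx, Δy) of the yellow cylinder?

(1.7, -0.8)

The yellow cylinder was at about (2.9, 4.9) and moved to about (4.6, 4.1).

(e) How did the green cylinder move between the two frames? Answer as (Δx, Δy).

(-2.2, -2.4)

From the two frames, the green cylinder sits at roughly (4.9, 7.8) before and (2.7, 5.4) after.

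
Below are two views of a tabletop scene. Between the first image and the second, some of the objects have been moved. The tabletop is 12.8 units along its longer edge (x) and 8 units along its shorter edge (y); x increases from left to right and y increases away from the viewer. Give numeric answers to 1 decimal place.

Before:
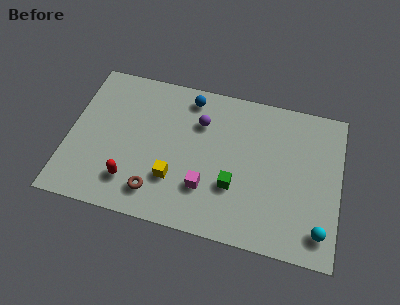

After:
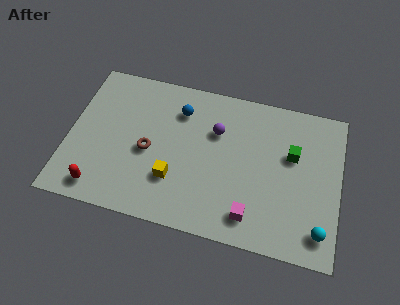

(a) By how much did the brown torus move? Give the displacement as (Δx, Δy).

(-0.5, 2.1)

From the two frames, the brown torus sits at roughly (4.3, 1.5) before and (3.8, 3.6) after.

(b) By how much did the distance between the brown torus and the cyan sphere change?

+0.8

The distance was about 7.7 in the first image and 8.5 in the second, so they moved 0.8 units further apart.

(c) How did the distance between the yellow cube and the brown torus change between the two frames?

+0.6

The distance was about 1.2 in the first image and 1.8 in the second, so they moved 0.6 units further apart.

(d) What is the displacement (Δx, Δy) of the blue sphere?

(-0.4, -0.8)

The blue sphere was at about (5.5, 6.9) and moved to about (5.1, 6.1).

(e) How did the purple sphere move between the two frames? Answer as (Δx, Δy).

(0.8, -0.3)

The purple sphere started near (6.1, 5.7) and ended near (6.9, 5.4).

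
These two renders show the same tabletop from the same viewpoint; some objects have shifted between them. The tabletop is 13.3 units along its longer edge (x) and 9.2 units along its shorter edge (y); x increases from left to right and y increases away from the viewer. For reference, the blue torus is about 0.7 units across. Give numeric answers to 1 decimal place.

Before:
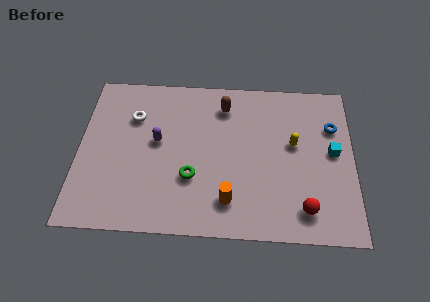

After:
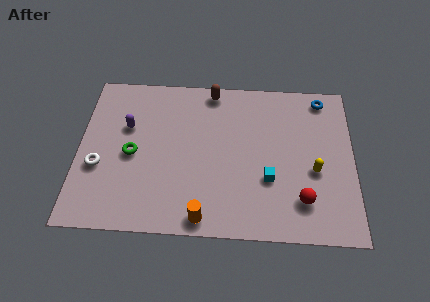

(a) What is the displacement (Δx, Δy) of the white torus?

(-1.6, -3.0)

The white torus was at about (2.6, 6.5) and moved to about (1.0, 3.5).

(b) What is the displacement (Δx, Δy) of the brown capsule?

(-0.6, 0.9)

The brown capsule started near (7.0, 7.4) and ended near (6.4, 8.3).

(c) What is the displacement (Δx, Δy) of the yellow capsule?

(1.0, -1.5)

The yellow capsule started near (10.4, 5.3) and ended near (11.4, 3.8).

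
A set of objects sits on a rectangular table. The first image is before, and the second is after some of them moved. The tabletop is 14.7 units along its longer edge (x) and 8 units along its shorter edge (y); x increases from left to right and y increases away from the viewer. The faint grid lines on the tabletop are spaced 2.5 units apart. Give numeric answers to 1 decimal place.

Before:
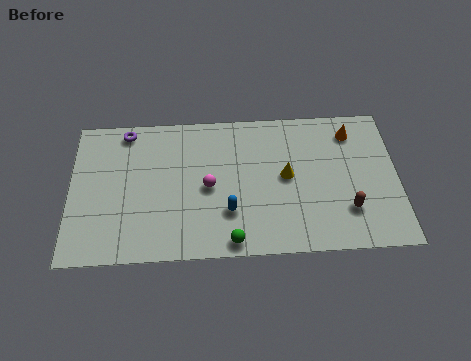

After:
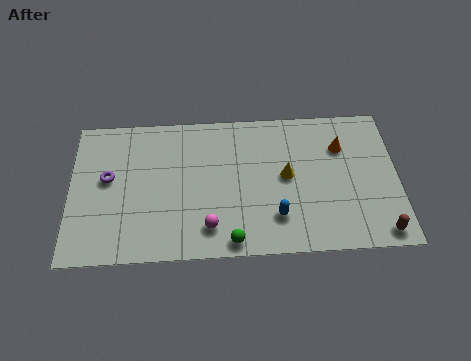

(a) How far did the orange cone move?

0.9

The orange cone moved from about (12.7, 6.5) to (12.2, 5.7), a distance of √(0.5² + 0.8²) ≈ 0.9.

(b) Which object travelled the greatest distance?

the purple torus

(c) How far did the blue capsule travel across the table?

2.1

The blue capsule was near (7.1, 2.4) before and (9.2, 2.0) after, so it travelled √(2.1² + 0.4²) ≈ 2.1 units.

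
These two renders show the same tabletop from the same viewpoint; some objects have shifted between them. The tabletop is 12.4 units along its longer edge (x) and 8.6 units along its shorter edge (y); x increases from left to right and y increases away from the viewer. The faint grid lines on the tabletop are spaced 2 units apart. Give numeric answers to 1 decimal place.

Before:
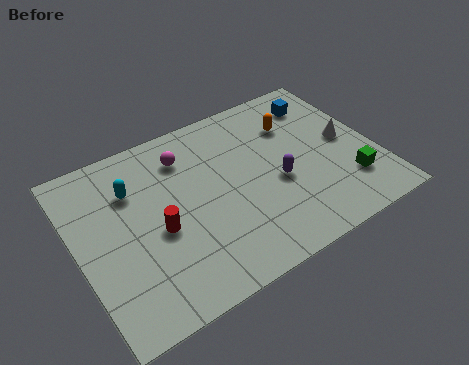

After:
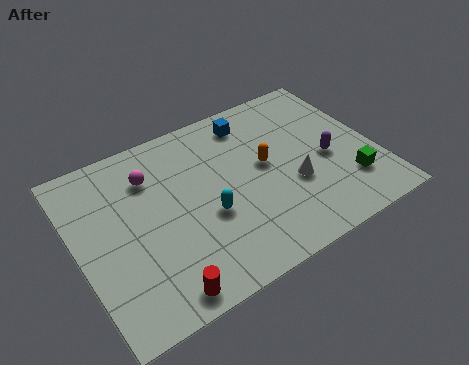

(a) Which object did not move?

the green cube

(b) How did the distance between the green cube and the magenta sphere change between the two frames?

+1.1

The distance was about 7.7 in the first image and 8.8 in the second, so they moved 1.1 units further apart.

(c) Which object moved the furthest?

the cyan capsule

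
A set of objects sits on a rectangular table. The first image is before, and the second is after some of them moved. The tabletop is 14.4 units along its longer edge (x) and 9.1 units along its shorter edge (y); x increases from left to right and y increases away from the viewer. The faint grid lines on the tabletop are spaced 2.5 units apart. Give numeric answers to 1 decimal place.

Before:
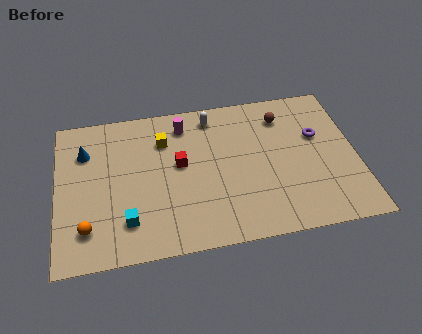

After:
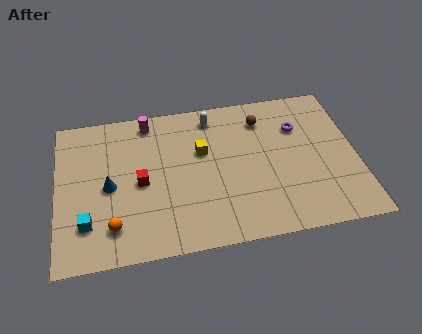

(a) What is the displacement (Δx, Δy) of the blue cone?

(1.1, -2.3)

From the two frames, the blue cone sits at roughly (1.4, 6.6) before and (2.5, 4.3) after.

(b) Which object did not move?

the white capsule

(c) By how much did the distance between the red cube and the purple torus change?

+1.3

They were about 6.7 units apart before and 8.0 after — 1.3 units further apart.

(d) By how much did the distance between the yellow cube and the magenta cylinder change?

+2.1

The distance was about 1.3 in the first image and 3.4 in the second, so they moved 2.1 units further apart.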